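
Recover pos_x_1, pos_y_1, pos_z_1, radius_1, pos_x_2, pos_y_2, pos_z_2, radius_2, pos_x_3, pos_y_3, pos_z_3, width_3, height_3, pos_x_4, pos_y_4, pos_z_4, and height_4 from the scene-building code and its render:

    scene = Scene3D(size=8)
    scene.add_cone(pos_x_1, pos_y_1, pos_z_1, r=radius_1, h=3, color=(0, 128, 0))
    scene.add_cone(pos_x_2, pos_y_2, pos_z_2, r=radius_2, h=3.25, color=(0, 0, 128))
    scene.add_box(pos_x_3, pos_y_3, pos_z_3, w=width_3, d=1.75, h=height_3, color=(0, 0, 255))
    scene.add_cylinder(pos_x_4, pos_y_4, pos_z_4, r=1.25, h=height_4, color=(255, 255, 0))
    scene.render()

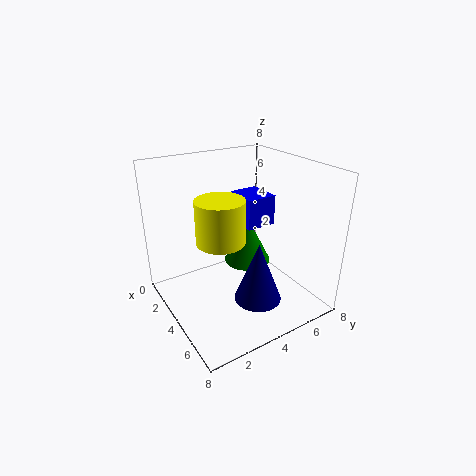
pos_x_1 = 2; pos_y_1 = 6; pos_z_1 = 1; radius_1 = 1.5; pos_x_2 = 6; pos_y_2 = 4; pos_z_2 = 1.25; radius_2 = 1.25; pos_x_3 = 2; pos_y_3 = 4.75; pos_z_3 = 4.25; width_3 = 2; height_3 = 1.75; pos_x_4 = 4.75; pos_y_4 = 2.5; pos_z_4 = 4.5; height_4 = 2.25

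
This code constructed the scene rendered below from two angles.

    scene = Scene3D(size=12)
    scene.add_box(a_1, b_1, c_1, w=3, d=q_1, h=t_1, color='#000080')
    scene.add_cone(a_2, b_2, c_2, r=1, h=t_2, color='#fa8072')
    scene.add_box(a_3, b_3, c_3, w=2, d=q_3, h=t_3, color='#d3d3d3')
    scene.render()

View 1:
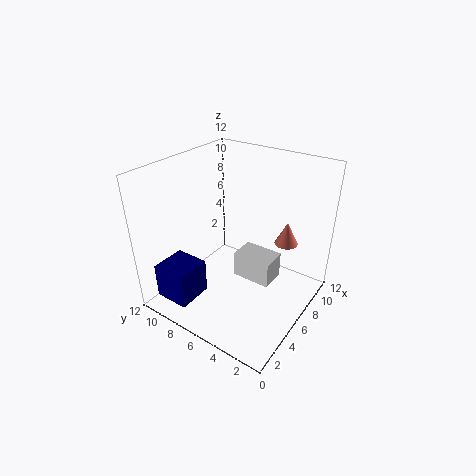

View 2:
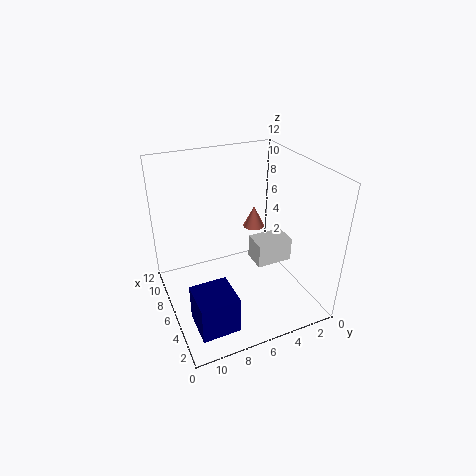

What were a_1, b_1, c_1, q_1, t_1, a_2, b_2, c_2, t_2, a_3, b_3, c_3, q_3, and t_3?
a_1 = 1; b_1 = 8; c_1 = 1; q_1 = 3; t_1 = 3; a_2 = 9; b_2 = 3; c_2 = 5; t_2 = 2; a_3 = 4; b_3 = 2; c_3 = 4; q_3 = 3; t_3 = 2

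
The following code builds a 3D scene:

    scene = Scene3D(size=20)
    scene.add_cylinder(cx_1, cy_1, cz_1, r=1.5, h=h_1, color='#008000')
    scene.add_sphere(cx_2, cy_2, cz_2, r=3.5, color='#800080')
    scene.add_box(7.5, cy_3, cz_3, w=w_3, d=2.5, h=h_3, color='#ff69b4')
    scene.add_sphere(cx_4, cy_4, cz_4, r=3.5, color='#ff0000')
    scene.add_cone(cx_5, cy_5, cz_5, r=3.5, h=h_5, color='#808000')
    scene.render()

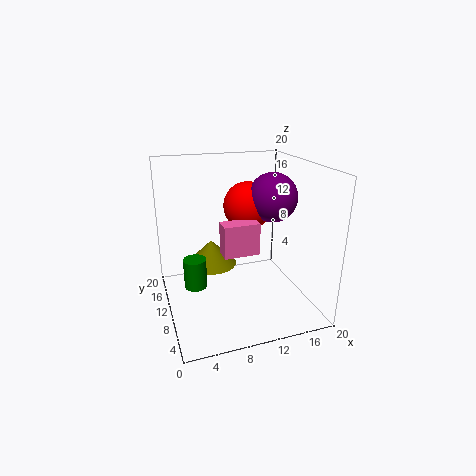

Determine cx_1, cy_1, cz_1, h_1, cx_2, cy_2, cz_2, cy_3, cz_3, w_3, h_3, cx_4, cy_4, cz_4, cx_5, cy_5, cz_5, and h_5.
cx_1 = 3.5; cy_1 = 8.5; cz_1 = 4.5; h_1 = 4; cx_2 = 15.5; cy_2 = 11; cz_2 = 15; cy_3 = 8; cz_3 = 8; w_3 = 5; h_3 = 4.5; cx_4 = 12.5; cy_4 = 13; cz_4 = 13.5; cx_5 = 6.5; cy_5 = 11.5; cz_5 = 6; h_5 = 3.5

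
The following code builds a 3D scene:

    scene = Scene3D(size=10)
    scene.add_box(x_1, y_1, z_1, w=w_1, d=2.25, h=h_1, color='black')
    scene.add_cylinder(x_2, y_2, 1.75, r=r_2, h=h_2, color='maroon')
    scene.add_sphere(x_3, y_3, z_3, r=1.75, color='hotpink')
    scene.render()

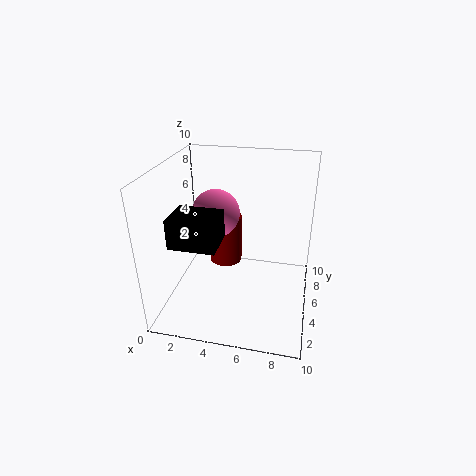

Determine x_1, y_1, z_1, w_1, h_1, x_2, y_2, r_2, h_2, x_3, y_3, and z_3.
x_1 = 2, y_1 = 0.25, z_1 = 6.5, w_1 = 2.75, h_1 = 1.75, x_2 = 3.5, y_2 = 7.25, r_2 = 1.25, h_2 = 3.75, x_3 = 3, y_3 = 6.5, z_3 = 6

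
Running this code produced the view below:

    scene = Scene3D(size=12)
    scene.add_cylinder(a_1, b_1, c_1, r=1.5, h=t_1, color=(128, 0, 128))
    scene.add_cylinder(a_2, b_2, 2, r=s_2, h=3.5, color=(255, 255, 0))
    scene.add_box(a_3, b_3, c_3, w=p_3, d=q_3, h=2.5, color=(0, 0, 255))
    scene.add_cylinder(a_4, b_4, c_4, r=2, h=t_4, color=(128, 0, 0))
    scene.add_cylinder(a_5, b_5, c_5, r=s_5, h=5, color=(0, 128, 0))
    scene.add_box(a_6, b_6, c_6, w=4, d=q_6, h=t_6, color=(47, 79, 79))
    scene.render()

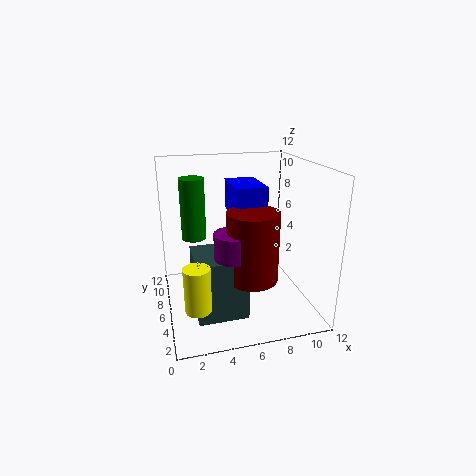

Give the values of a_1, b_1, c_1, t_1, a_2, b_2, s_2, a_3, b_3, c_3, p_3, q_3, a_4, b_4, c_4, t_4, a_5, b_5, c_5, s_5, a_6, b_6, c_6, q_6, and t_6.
a_1 = 5
b_1 = 3.5
c_1 = 5.5
t_1 = 2
a_2 = 2
b_2 = 2.5
s_2 = 1
a_3 = 5.5
b_3 = 4.5
c_3 = 8
p_3 = 2.5
q_3 = 4
a_4 = 6.5
b_4 = 3.5
c_4 = 3.5
t_4 = 5.5
a_5 = 2.5
b_5 = 7
c_5 = 6
s_5 = 1
a_6 = 2
b_6 = 2.5
c_6 = 0.5
q_6 = 4
t_6 = 5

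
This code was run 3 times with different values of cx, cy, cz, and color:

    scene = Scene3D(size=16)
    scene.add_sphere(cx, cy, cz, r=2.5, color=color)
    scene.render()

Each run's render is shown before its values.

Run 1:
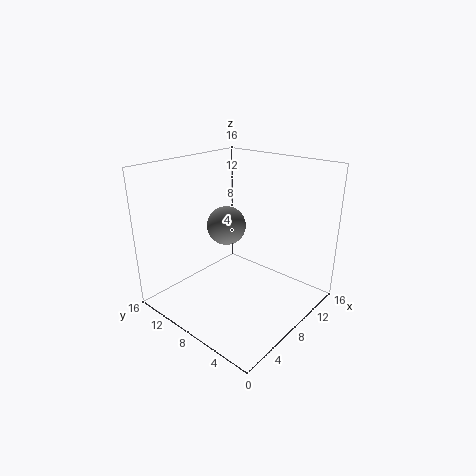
cx = 11.5; cy = 13; cz = 7; color = 'gray'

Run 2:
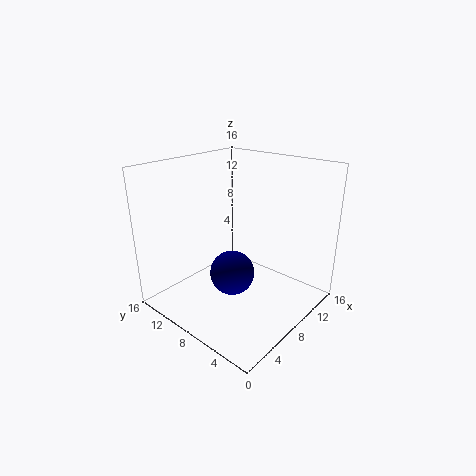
cx = 7; cy = 8; cz = 4; color = 'navy'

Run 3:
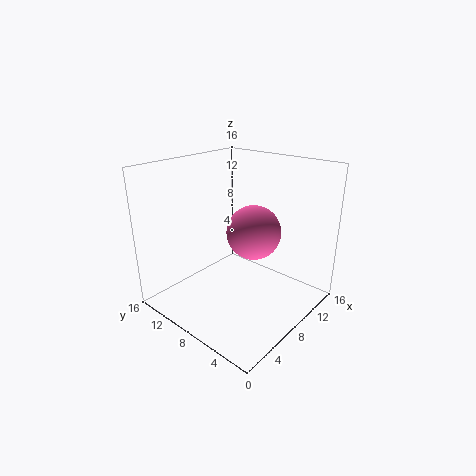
cx = 5; cy = 3.5; cz = 11; color = 'hotpink'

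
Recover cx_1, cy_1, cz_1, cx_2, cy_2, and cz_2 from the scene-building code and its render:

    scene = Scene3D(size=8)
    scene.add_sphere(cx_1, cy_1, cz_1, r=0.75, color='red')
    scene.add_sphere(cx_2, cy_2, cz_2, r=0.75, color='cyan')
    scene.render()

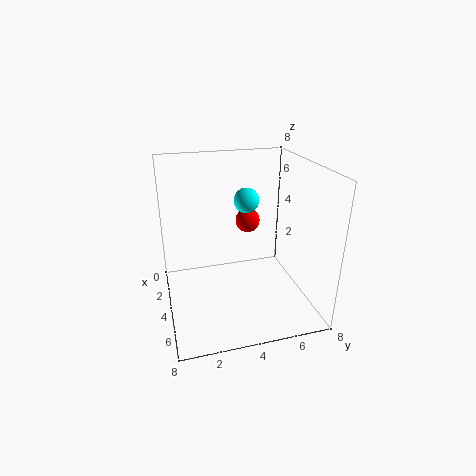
cx_1 = 1.75
cy_1 = 5.25
cz_1 = 4
cx_2 = 2.25
cy_2 = 5
cz_2 = 5.5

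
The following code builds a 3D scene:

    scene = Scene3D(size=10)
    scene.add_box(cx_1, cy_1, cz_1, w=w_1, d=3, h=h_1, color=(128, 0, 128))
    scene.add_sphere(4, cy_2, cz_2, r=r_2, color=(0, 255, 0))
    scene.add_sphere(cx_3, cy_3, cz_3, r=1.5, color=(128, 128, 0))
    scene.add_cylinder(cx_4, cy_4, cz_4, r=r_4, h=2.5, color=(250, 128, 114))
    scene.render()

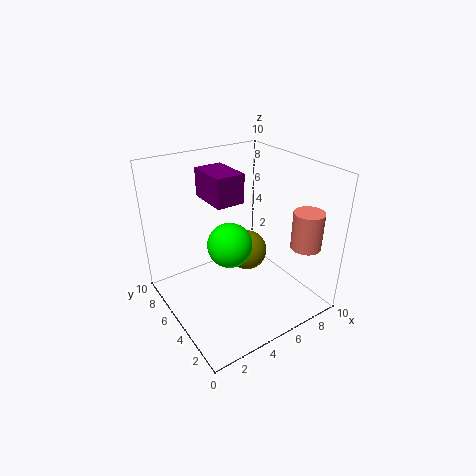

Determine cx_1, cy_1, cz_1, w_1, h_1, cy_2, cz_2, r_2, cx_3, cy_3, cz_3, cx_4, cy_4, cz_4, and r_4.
cx_1 = 3.5; cy_1 = 5; cz_1 = 7.5; w_1 = 2; h_1 = 2; cy_2 = 4.5; cz_2 = 5; r_2 = 1.5; cx_3 = 6.5; cy_3 = 6; cz_3 = 3; cx_4 = 8; cy_4 = 1.5; cz_4 = 5; r_4 = 1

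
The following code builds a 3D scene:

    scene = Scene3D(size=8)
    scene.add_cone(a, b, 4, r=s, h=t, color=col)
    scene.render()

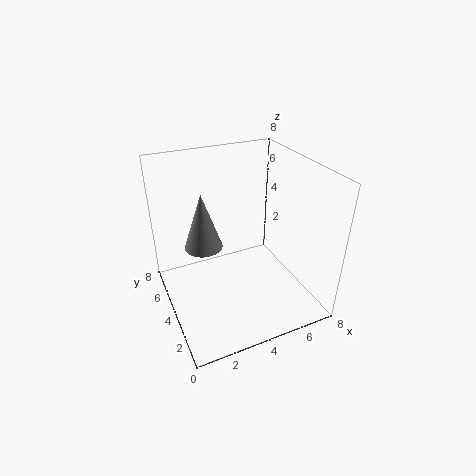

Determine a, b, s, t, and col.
a = 2, b = 4, s = 1, t = 3, col = 'gray'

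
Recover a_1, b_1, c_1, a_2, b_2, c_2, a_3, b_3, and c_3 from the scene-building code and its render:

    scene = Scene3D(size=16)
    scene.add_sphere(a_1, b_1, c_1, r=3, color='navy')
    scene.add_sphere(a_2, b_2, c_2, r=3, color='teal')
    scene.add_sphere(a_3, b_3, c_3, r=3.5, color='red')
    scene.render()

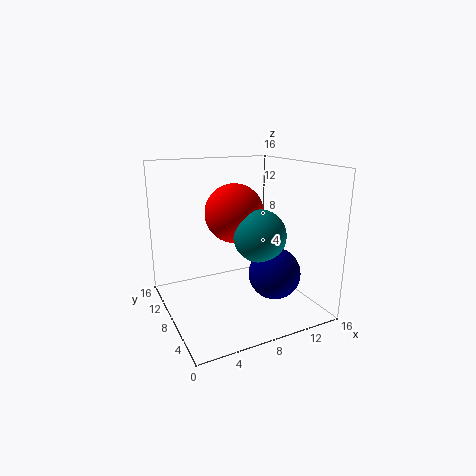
a_1 = 12
b_1 = 6.5
c_1 = 3.5
a_2 = 10.5
b_2 = 7.5
c_2 = 8
a_3 = 9
b_3 = 11
c_3 = 10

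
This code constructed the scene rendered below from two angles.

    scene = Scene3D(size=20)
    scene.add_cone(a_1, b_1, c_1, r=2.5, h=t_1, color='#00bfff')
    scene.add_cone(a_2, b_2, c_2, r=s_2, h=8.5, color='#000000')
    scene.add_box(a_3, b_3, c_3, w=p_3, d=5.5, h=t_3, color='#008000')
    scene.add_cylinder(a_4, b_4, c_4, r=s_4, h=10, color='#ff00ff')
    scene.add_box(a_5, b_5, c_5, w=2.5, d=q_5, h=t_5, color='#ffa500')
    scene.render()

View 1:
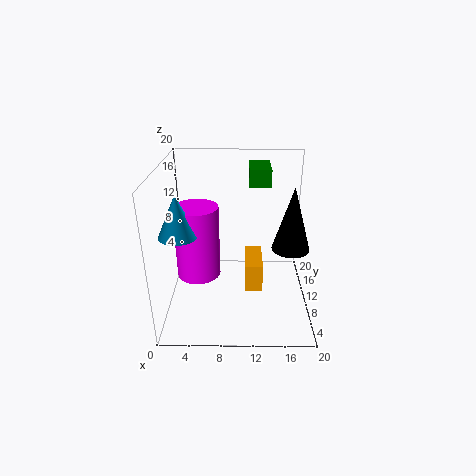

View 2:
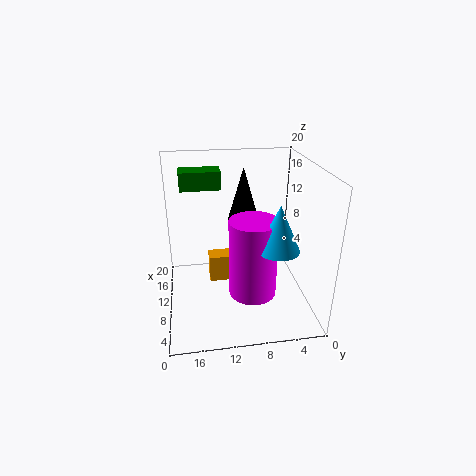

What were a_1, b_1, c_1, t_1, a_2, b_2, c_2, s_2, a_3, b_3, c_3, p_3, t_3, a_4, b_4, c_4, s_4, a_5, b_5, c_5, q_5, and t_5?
a_1 = 2.5
b_1 = 6.5
c_1 = 12
t_1 = 5.5
a_2 = 17
b_2 = 8
c_2 = 9.5
s_2 = 2.5
a_3 = 11.5
b_3 = 12
c_3 = 16.5
p_3 = 3
t_3 = 2.5
a_4 = 4.5
b_4 = 9
c_4 = 5
s_4 = 3
a_5 = 11
b_5 = 8
c_5 = 2.5
q_5 = 6
t_5 = 4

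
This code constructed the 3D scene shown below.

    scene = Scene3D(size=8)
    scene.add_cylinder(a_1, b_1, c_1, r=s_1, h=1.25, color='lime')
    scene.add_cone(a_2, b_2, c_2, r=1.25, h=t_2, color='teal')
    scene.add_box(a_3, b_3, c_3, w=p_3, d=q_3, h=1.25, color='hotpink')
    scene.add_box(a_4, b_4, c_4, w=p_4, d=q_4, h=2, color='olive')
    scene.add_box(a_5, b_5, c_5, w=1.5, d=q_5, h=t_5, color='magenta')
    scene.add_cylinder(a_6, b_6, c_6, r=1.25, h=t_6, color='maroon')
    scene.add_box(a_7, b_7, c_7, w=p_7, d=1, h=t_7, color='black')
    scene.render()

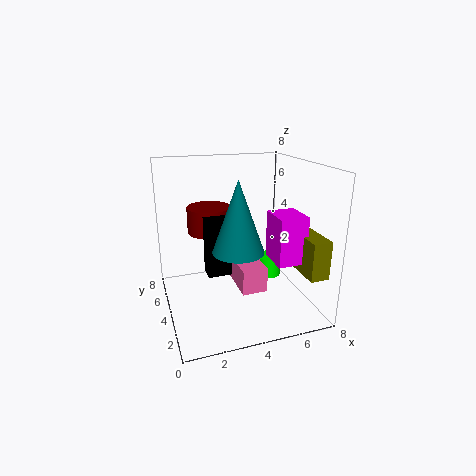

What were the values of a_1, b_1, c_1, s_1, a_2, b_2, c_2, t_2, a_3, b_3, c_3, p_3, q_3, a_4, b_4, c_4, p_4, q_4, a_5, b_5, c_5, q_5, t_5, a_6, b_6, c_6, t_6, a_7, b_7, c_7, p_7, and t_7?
a_1 = 6.5, b_1 = 5.25, c_1 = 0.75, s_1 = 0.75, a_2 = 3.25, b_2 = 1.75, c_2 = 4.25, t_2 = 3.5, a_3 = 3.25, b_3 = 1, c_3 = 2.25, p_3 = 1.25, q_3 = 2.5, a_4 = 6.5, b_4 = 0.25, c_4 = 2.75, p_4 = 1, q_4 = 2.5, a_5 = 5.25, b_5 = 1.25, c_5 = 3.25, q_5 = 1.75, t_5 = 2.5, a_6 = 2.75, b_6 = 5.5, c_6 = 4, t_6 = 1.5, a_7 = 2, b_7 = 2.75, c_7 = 2.5, p_7 = 1.75, t_7 = 3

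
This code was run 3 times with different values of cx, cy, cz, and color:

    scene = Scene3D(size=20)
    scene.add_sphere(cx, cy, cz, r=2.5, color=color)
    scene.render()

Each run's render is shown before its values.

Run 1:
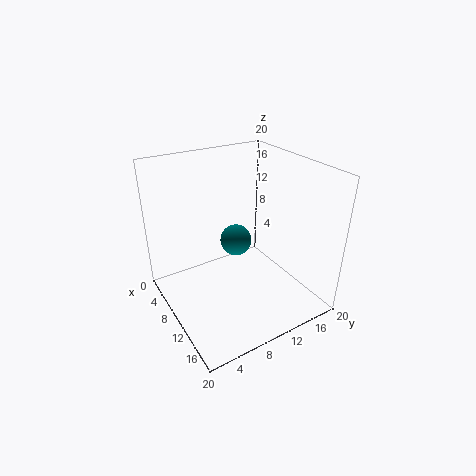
cx = 4.5; cy = 13; cz = 6; color = 'teal'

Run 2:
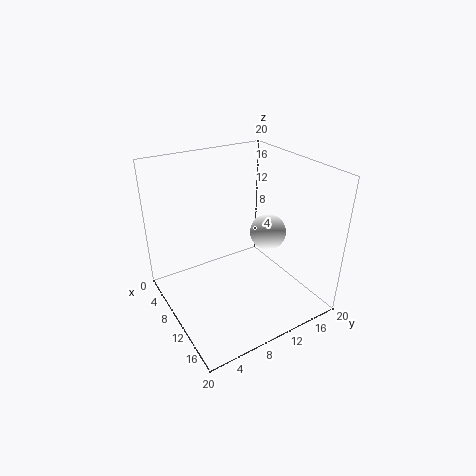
cx = 11.5; cy = 14; cz = 10.5; color = 'white'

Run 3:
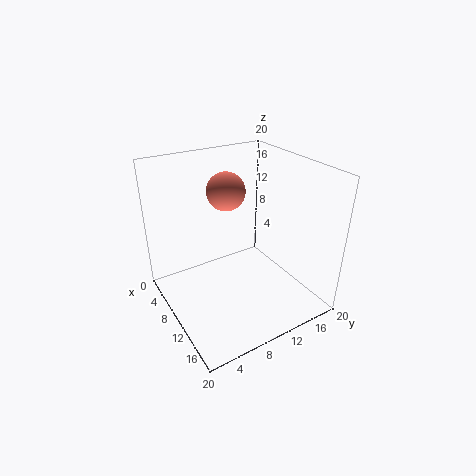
cx = 9.5; cy = 8.5; cz = 17; color = 'salmon'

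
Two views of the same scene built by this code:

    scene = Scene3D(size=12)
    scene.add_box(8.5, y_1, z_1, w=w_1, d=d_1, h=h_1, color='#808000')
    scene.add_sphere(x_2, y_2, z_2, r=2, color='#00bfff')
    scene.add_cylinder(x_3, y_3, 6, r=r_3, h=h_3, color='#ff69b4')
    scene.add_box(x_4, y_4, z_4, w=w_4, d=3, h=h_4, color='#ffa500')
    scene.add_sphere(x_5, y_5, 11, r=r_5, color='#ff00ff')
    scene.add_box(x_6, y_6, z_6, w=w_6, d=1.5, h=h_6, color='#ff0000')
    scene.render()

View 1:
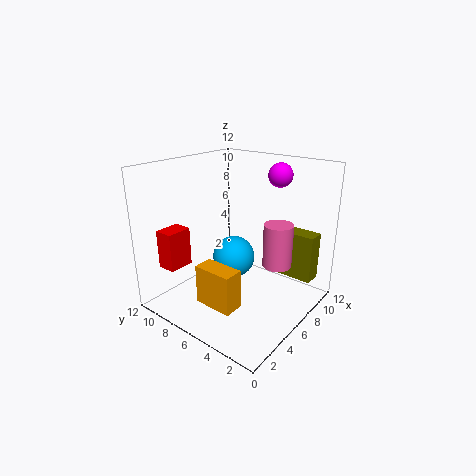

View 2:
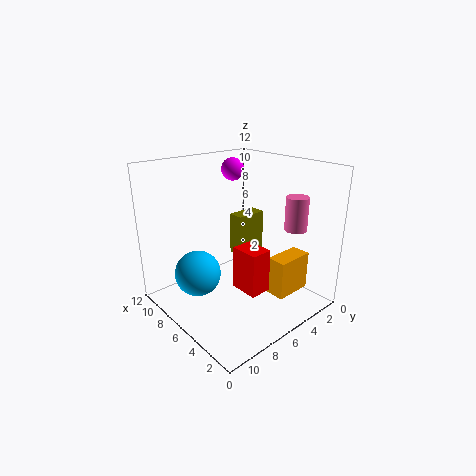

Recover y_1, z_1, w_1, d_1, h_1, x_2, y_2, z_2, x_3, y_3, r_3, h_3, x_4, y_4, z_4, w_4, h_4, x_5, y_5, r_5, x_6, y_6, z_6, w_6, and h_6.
y_1 = 0.5, z_1 = 2.5, w_1 = 1.5, d_1 = 3, h_1 = 4, x_2 = 8.5, y_2 = 8.5, z_2 = 2.5, x_3 = 4, y_3 = 1, r_3 = 1, h_3 = 3, x_4 = 1, y_4 = 3, z_4 = 2.5, w_4 = 1.5, h_4 = 3, x_5 = 9, y_5 = 4, r_5 = 1, x_6 = 0.5, y_6 = 8, z_6 = 4.5, w_6 = 2, h_6 = 3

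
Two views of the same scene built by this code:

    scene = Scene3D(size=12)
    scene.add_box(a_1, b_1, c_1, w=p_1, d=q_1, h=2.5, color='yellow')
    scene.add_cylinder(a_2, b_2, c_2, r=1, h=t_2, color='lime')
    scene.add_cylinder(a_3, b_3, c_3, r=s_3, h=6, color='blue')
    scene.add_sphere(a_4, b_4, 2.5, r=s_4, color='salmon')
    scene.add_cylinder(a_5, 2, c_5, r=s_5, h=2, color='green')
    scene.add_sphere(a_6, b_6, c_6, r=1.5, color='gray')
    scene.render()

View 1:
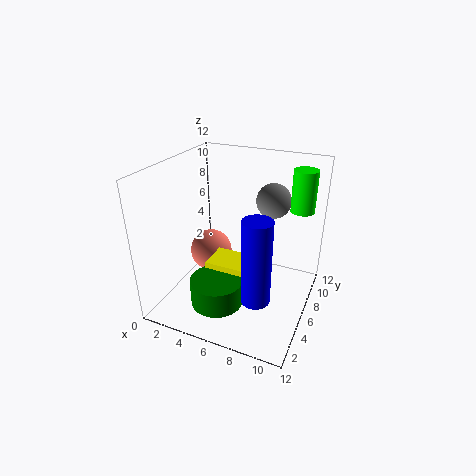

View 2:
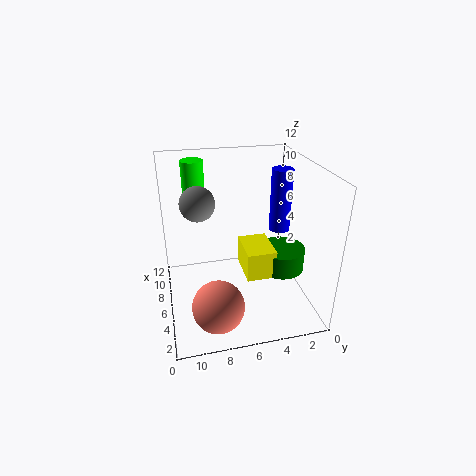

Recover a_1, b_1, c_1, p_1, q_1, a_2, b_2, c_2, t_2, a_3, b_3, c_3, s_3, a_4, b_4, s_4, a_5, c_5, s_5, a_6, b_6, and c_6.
a_1 = 4.5
b_1 = 3
c_1 = 2.5
p_1 = 3.5
q_1 = 2.5
a_2 = 10.5
b_2 = 9
c_2 = 8
t_2 = 3.5
a_3 = 9.5
b_3 = 1
c_3 = 4.5
s_3 = 1
a_4 = 2
b_4 = 8.5
s_4 = 2
a_5 = 6
c_5 = 2.5
s_5 = 2
a_6 = 8
b_6 = 9
c_6 = 8.5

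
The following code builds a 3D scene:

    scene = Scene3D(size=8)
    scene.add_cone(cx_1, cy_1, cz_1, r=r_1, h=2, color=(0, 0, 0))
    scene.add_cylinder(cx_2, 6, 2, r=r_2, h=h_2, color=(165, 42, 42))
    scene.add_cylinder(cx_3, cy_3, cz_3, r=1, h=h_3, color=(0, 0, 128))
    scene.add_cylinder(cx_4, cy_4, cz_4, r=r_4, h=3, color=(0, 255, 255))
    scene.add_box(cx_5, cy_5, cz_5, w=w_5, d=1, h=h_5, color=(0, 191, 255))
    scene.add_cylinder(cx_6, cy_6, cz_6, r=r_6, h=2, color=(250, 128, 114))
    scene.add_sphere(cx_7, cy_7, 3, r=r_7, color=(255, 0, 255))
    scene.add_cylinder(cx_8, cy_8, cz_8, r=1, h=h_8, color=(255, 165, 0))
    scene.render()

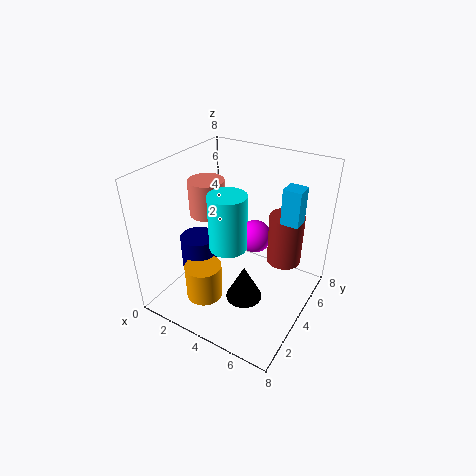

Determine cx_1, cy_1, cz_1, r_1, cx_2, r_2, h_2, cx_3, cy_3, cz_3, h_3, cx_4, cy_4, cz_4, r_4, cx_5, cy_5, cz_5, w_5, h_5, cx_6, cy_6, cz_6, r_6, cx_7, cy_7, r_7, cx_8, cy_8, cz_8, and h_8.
cx_1 = 5
cy_1 = 3
cz_1 = 1
r_1 = 1
cx_2 = 6
r_2 = 1
h_2 = 3
cx_3 = 2
cy_3 = 3
cz_3 = 2
h_3 = 2
cx_4 = 4
cy_4 = 3
cz_4 = 4
r_4 = 1
cx_5 = 6
cy_5 = 5
cz_5 = 5
w_5 = 1
h_5 = 2
cx_6 = 2
cy_6 = 4
cz_6 = 5
r_6 = 1
cx_7 = 4
cy_7 = 6
r_7 = 1
cx_8 = 3
cy_8 = 2
cz_8 = 1
h_8 = 2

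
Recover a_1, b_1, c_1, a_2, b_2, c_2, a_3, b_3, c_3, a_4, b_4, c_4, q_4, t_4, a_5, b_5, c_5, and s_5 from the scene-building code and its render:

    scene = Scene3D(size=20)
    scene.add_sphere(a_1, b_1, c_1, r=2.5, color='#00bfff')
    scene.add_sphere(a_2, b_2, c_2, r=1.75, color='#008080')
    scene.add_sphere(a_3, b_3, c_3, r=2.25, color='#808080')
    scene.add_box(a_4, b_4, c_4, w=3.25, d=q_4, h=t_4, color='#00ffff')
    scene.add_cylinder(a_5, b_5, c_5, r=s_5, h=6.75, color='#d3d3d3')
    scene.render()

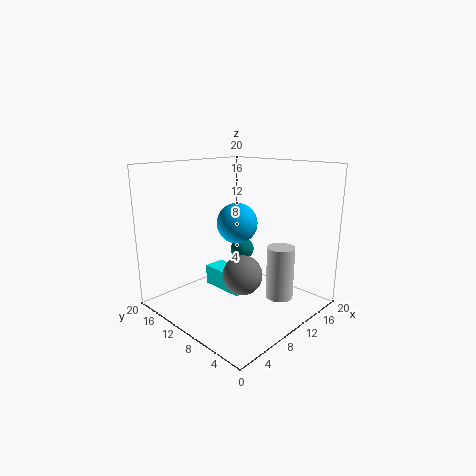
a_1 = 7
b_1 = 7.25
c_1 = 13.25
a_2 = 13.25
b_2 = 12.25
c_2 = 7
a_3 = 4
b_3 = 3.5
c_3 = 8.5
a_4 = 9.75
b_4 = 10
c_4 = 1
q_4 = 6.75
t_4 = 3
a_5 = 10.5
b_5 = 3
c_5 = 3.5
s_5 = 1.75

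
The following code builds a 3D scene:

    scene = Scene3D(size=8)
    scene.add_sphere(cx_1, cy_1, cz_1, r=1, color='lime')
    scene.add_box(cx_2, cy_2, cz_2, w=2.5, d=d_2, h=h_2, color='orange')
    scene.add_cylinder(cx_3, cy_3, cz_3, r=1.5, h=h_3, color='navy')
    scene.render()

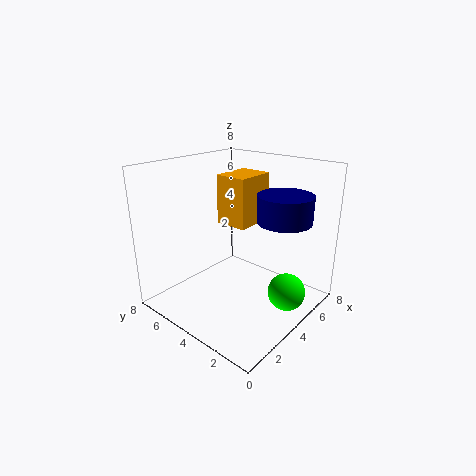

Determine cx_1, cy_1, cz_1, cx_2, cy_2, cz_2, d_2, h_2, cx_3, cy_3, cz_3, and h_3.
cx_1 = 4.5
cy_1 = 1
cz_1 = 1.5
cx_2 = 5
cy_2 = 4.5
cz_2 = 4
d_2 = 2
h_2 = 3
cx_3 = 5.5
cy_3 = 2
cz_3 = 5
h_3 = 1.5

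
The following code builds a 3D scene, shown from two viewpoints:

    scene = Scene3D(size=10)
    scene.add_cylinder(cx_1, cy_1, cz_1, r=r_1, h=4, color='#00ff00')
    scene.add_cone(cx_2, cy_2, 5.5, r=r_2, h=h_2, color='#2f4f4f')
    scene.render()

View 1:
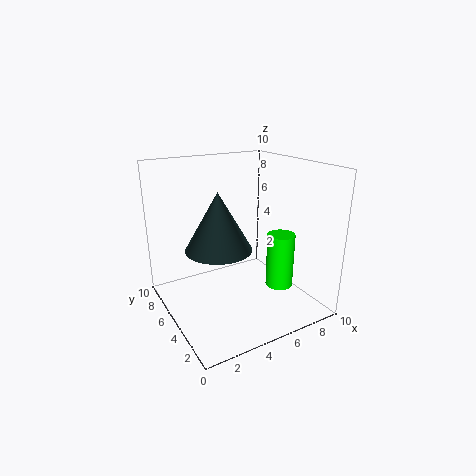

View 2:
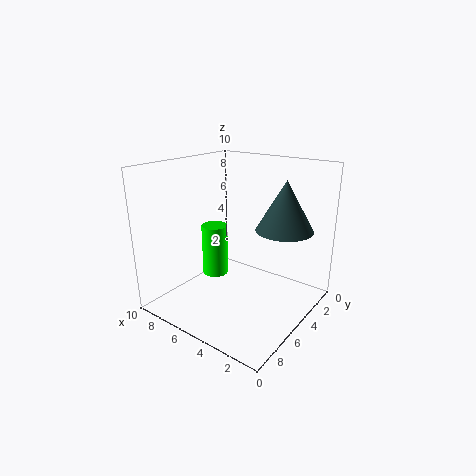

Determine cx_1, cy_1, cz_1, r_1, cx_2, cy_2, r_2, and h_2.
cx_1 = 8
cy_1 = 4
cz_1 = 1
r_1 = 1
cx_2 = 2.5
cy_2 = 3
r_2 = 2
h_2 = 3.5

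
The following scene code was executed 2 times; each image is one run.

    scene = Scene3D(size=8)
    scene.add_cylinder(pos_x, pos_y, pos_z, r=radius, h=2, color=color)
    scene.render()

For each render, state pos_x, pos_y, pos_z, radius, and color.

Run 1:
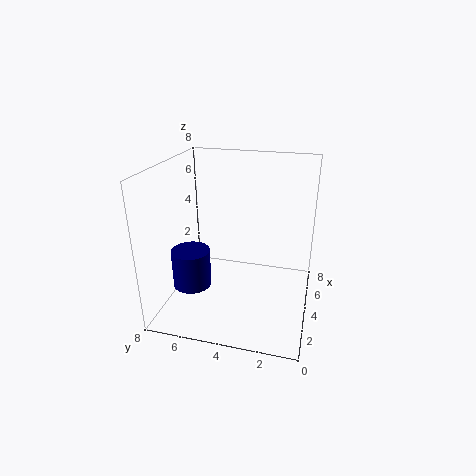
pos_x = 2; pos_y = 6; pos_z = 2; radius = 1; color = 'navy'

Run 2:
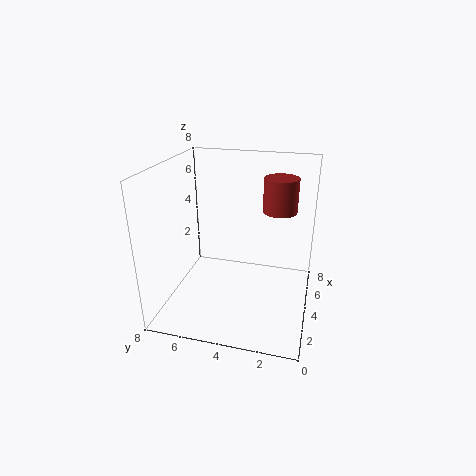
pos_x = 6; pos_y = 2; pos_z = 5; radius = 1; color = 'brown'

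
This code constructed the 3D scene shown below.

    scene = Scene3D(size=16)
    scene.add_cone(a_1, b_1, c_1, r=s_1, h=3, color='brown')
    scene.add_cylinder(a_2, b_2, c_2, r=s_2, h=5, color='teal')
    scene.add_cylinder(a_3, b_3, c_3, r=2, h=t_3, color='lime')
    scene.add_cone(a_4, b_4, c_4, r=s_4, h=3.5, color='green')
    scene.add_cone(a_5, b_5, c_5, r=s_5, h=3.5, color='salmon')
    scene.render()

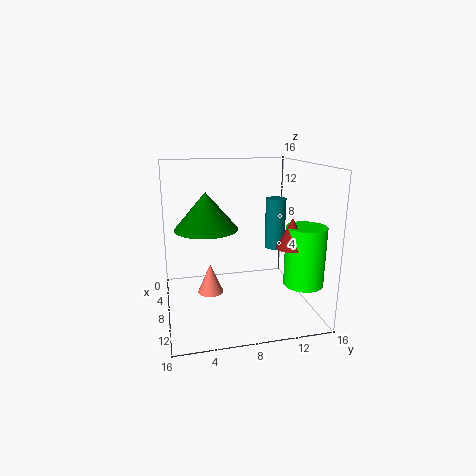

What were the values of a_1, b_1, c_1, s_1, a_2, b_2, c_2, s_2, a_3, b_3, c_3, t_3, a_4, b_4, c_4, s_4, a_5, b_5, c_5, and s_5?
a_1 = 13.5, b_1 = 12, c_1 = 8.5, s_1 = 1.5, a_2 = 11.5, b_2 = 11, c_2 = 8, s_2 = 1, a_3 = 13.5, b_3 = 13.5, c_3 = 4.5, t_3 = 6, a_4 = 12, b_4 = 4, c_4 = 10.5, s_4 = 3, a_5 = 6.5, b_5 = 5, c_5 = 1, s_5 = 1.5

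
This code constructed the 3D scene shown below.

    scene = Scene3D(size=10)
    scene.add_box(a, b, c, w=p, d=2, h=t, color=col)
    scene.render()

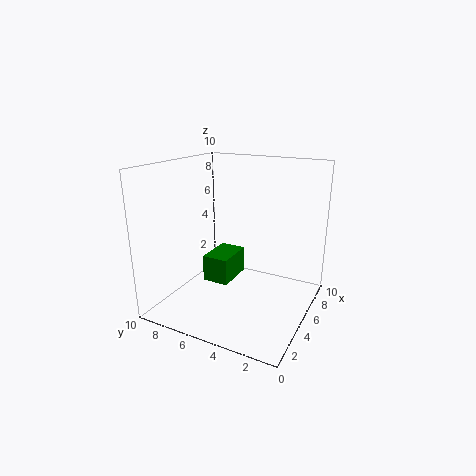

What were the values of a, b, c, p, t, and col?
a = 5, b = 6, c = 1, p = 3, t = 2, col = 'green'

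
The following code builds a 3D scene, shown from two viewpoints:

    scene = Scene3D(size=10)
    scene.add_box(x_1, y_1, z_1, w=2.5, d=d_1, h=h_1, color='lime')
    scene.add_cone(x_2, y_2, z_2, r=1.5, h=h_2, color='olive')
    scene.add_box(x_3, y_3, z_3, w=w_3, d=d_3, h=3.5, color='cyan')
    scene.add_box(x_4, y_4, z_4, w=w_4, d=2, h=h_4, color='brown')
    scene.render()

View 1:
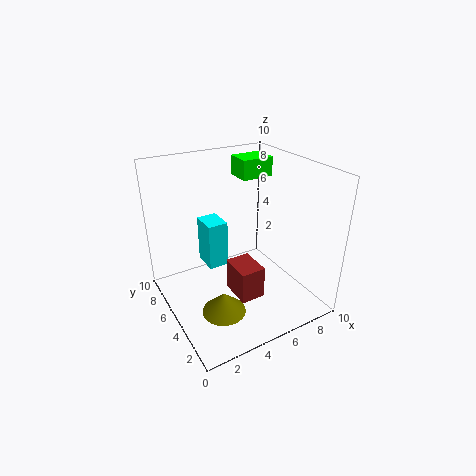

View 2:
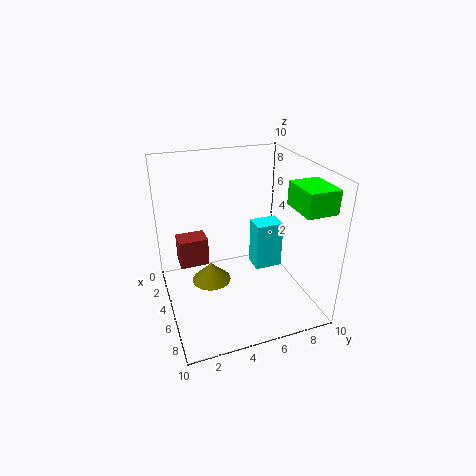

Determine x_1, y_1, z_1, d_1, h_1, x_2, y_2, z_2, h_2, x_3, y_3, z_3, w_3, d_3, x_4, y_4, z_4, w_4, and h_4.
x_1 = 7; y_1 = 7.5; z_1 = 8; d_1 = 2; h_1 = 1.5; x_2 = 3; y_2 = 3.5; z_2 = 0.5; h_2 = 1.5; x_3 = 3.5; y_3 = 6.5; z_3 = 2; w_3 = 1.5; d_3 = 2; x_4 = 3; y_4 = 1; z_4 = 3; w_4 = 1.5; h_4 = 2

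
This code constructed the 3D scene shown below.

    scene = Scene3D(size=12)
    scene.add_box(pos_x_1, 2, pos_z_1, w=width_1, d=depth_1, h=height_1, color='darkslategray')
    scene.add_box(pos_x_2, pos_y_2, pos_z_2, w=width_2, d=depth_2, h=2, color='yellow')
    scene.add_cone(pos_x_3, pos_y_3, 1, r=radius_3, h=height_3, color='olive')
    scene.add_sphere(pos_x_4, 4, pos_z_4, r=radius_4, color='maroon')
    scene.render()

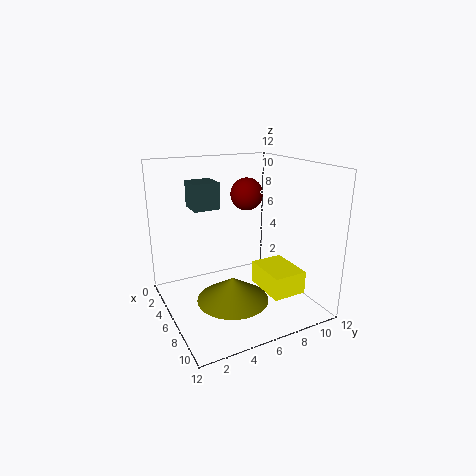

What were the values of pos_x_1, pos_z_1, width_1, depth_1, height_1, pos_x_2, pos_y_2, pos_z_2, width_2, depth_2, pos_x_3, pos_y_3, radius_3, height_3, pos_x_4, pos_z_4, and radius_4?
pos_x_1 = 5; pos_z_1 = 9; width_1 = 2; depth_1 = 2; height_1 = 2; pos_x_2 = 5; pos_y_2 = 8; pos_z_2 = 1; width_2 = 4; depth_2 = 3; pos_x_3 = 7; pos_y_3 = 5; radius_3 = 3; height_3 = 2; pos_x_4 = 11; pos_z_4 = 11; radius_4 = 1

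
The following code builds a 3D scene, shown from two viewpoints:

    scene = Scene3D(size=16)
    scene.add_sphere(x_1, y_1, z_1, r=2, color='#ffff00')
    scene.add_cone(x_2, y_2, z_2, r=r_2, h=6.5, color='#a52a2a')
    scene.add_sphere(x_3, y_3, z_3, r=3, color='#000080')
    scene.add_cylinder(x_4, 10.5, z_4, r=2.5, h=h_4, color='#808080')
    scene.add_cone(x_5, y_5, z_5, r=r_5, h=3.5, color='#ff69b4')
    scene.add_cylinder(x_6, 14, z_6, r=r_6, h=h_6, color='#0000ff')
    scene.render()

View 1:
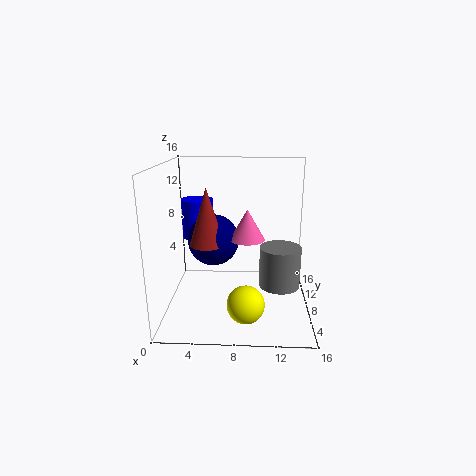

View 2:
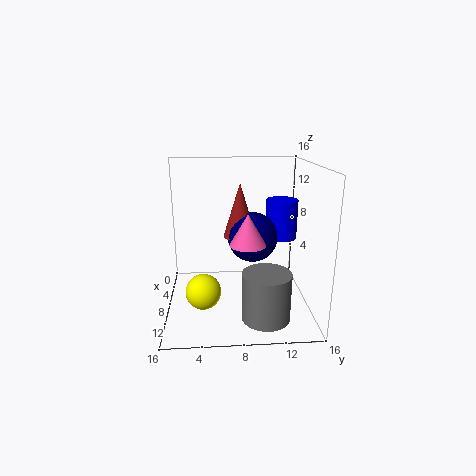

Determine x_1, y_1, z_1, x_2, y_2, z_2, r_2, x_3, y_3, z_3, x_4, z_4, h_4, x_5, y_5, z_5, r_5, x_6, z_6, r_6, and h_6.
x_1 = 9; y_1 = 4; z_1 = 2; x_2 = 4.5; y_2 = 8.5; z_2 = 7; r_2 = 2; x_3 = 5; y_3 = 10; z_3 = 7; x_4 = 13; z_4 = 1; h_4 = 5; x_5 = 9; y_5 = 9; z_5 = 7.5; r_5 = 2; x_6 = 2.5; z_6 = 6; r_6 = 2; h_6 = 5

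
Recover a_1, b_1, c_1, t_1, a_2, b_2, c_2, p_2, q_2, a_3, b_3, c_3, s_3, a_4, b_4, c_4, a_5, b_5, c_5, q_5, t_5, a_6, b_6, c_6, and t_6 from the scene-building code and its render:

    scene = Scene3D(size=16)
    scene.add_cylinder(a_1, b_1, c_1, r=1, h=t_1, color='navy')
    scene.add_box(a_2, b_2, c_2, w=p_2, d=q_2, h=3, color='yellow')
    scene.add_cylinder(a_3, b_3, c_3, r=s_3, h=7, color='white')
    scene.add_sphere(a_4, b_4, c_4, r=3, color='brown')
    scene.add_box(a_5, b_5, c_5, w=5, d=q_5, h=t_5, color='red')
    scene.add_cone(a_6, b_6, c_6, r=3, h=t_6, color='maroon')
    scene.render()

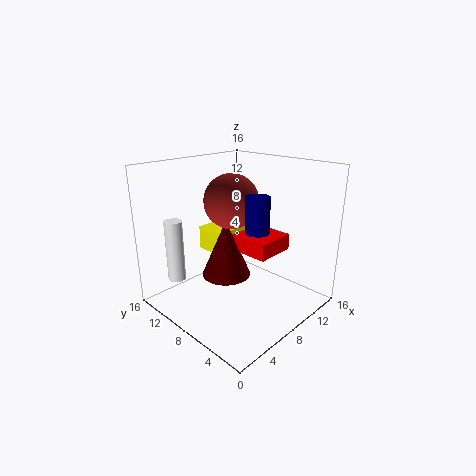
a_1 = 3
b_1 = 1
c_1 = 12
t_1 = 3
a_2 = 9
b_2 = 12
c_2 = 4
p_2 = 5
q_2 = 4
a_3 = 3
b_3 = 13
c_3 = 3
s_3 = 1
a_4 = 8
b_4 = 9
c_4 = 12
a_5 = 10
b_5 = 6
c_5 = 5
q_5 = 5
t_5 = 2
a_6 = 9
b_6 = 11
c_6 = 2
t_6 = 7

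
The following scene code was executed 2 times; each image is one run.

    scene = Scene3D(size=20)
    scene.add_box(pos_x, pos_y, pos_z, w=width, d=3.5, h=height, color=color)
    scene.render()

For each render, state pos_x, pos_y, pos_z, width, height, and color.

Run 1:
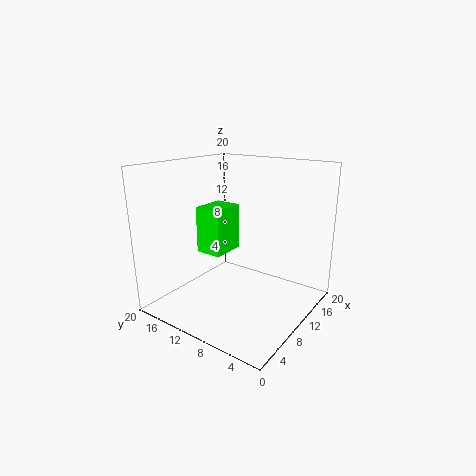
pos_x = 5, pos_y = 9.5, pos_z = 9, width = 4.5, height = 6, color = 'lime'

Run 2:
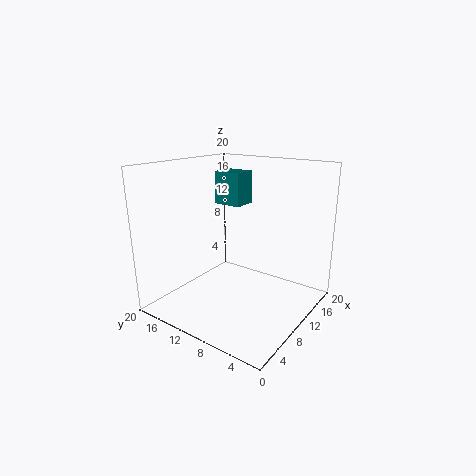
pos_x = 6.5, pos_y = 7.5, pos_z = 15.5, width = 3, height = 4, color = 'teal'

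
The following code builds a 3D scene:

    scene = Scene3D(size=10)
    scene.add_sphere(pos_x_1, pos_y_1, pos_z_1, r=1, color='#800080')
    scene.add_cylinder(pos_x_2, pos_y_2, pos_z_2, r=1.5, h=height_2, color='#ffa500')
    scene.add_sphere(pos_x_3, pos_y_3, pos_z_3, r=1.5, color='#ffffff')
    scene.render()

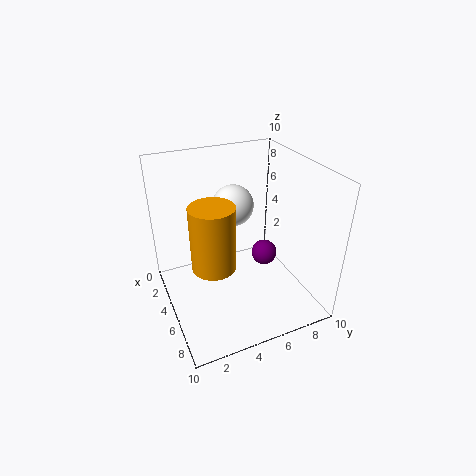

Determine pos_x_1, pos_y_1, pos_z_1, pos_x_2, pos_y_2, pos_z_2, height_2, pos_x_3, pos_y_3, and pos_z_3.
pos_x_1 = 3.5; pos_y_1 = 8; pos_z_1 = 2; pos_x_2 = 5.5; pos_y_2 = 3; pos_z_2 = 3.5; height_2 = 4.5; pos_x_3 = 3; pos_y_3 = 5.5; pos_z_3 = 6.5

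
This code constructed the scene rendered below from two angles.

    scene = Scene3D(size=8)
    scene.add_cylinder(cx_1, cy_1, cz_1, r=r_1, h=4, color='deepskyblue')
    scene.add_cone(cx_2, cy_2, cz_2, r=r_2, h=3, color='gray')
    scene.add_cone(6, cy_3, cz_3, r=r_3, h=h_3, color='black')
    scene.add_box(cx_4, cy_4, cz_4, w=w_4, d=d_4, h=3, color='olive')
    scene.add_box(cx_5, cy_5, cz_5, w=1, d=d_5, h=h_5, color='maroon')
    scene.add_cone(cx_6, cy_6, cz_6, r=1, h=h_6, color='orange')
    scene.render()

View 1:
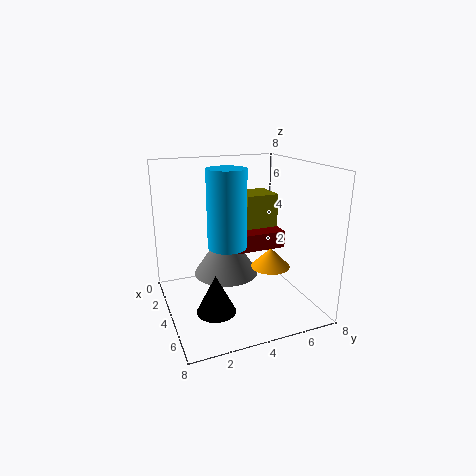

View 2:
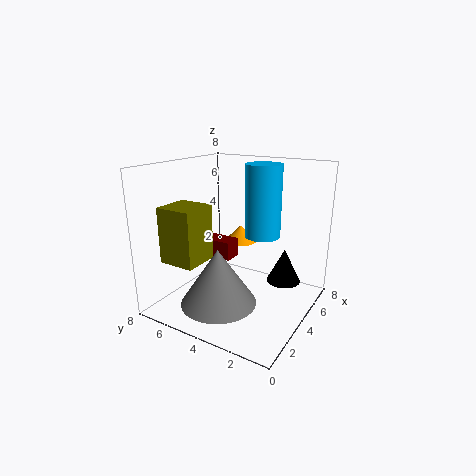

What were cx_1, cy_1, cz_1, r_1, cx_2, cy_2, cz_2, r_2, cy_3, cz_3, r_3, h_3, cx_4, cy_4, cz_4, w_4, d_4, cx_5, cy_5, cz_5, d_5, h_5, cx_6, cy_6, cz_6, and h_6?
cx_1 = 5, cy_1 = 3, cz_1 = 4, r_1 = 1, cx_2 = 2, cy_2 = 4, cz_2 = 1, r_2 = 2, cy_3 = 2, cz_3 = 1, r_3 = 1, h_3 = 2, cx_4 = 1, cy_4 = 5, cz_4 = 3, w_4 = 2, d_4 = 2, cx_5 = 3, cy_5 = 4, cz_5 = 3, d_5 = 3, h_5 = 1, cx_6 = 6, cy_6 = 5, cz_6 = 3, h_6 = 1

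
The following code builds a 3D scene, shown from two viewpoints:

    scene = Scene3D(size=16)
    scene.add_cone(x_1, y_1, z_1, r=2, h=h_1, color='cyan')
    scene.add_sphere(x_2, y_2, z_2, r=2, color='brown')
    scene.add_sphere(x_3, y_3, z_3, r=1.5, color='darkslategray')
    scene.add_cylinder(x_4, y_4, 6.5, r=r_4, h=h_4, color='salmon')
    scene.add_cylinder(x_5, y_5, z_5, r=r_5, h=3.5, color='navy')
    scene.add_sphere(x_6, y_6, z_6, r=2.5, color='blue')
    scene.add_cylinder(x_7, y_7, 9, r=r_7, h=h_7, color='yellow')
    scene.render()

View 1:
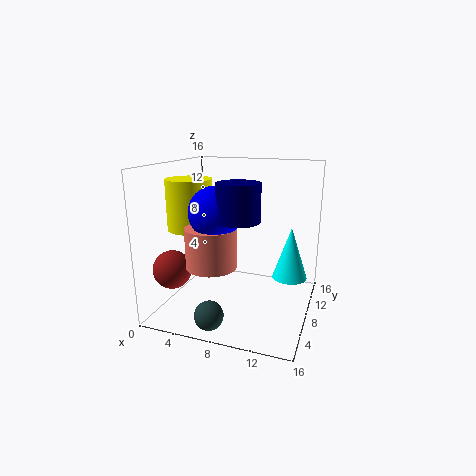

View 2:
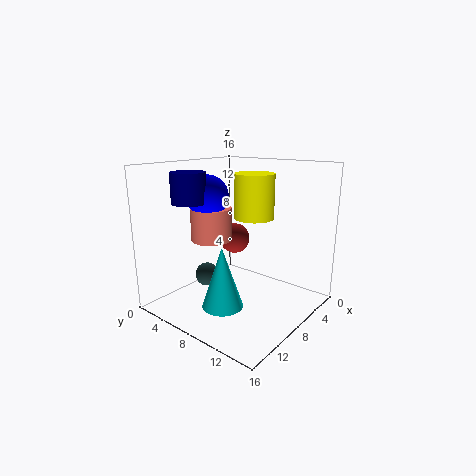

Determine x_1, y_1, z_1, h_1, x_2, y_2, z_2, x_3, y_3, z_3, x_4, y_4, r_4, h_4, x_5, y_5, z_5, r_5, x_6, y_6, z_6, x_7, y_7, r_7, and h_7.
x_1 = 13.5
y_1 = 10.5
z_1 = 3
h_1 = 6
x_2 = 2.5
y_2 = 3
z_2 = 5.5
x_3 = 7
y_3 = 2
z_3 = 1.5
x_4 = 7
y_4 = 3
r_4 = 2.5
h_4 = 4
x_5 = 10
y_5 = 2.5
z_5 = 11.5
r_5 = 2
x_6 = 7.5
y_6 = 3
z_6 = 12
x_7 = 3
y_7 = 6.5
r_7 = 2.5
h_7 = 5.5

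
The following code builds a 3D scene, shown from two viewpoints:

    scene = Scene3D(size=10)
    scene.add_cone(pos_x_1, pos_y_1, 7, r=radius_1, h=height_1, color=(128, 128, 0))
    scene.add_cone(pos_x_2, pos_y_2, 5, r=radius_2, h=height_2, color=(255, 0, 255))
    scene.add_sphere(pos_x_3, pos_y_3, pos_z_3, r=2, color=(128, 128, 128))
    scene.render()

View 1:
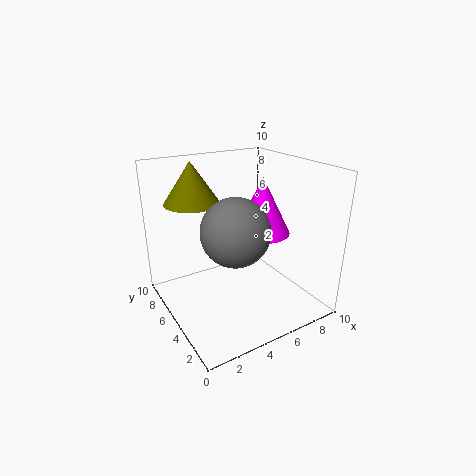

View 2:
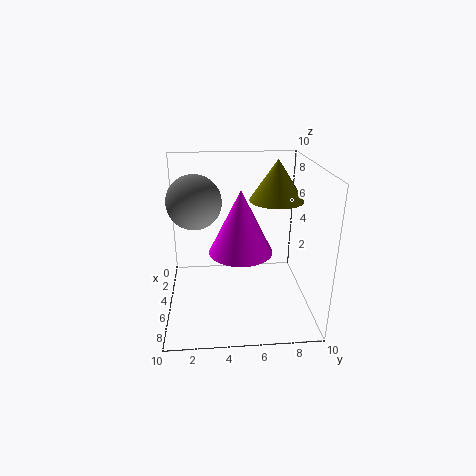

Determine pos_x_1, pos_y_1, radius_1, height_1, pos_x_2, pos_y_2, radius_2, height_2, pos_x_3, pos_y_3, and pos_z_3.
pos_x_1 = 3
pos_y_1 = 8
radius_1 = 2
height_1 = 3
pos_x_2 = 7
pos_y_2 = 5
radius_2 = 2
height_2 = 4
pos_x_3 = 3
pos_y_3 = 2
pos_z_3 = 7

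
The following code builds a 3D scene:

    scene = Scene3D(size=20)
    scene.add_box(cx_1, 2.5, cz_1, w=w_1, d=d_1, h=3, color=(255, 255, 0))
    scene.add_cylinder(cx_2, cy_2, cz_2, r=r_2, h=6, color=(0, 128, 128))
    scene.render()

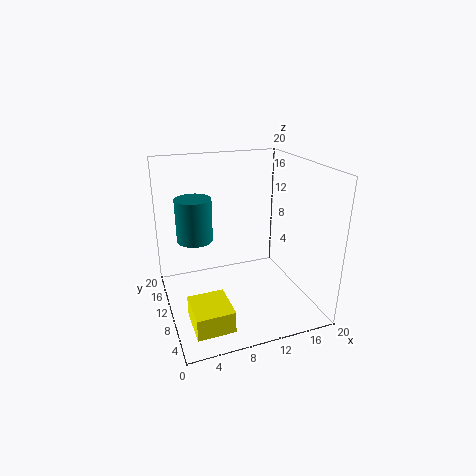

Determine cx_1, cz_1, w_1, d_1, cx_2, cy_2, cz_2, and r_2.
cx_1 = 2
cz_1 = 0.5
w_1 = 5
d_1 = 5.5
cx_2 = 4.5
cy_2 = 12.5
cz_2 = 9.5
r_2 = 2.5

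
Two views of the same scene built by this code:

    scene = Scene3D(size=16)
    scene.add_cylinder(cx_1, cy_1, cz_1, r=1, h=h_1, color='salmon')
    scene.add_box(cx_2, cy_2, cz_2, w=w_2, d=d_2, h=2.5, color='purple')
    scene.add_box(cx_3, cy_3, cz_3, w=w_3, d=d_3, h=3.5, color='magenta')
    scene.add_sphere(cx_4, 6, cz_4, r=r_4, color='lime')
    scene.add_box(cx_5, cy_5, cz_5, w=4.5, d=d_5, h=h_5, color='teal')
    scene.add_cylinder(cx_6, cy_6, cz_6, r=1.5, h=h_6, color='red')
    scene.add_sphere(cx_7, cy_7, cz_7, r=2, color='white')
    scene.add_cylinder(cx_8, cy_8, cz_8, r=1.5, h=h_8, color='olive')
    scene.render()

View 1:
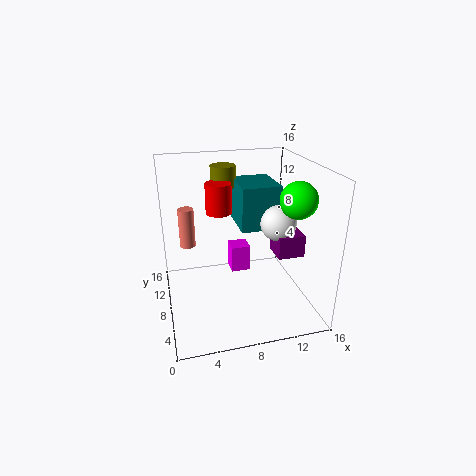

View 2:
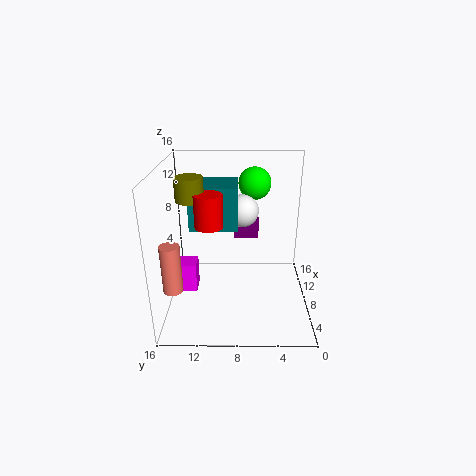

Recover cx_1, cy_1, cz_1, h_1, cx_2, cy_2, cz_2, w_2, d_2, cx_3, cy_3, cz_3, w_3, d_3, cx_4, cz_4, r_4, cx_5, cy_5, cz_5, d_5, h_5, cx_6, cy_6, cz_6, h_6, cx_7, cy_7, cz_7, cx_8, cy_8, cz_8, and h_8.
cx_1 = 3, cy_1 = 14.5, cz_1 = 4.5, h_1 = 5, cx_2 = 12, cy_2 = 5.5, cz_2 = 6, w_2 = 3, d_2 = 3, cx_3 = 8.5, cy_3 = 13, cz_3 = 0.5, w_3 = 2.5, d_3 = 2.5, cx_4 = 14, cz_4 = 12.5, r_4 = 2, cx_5 = 8.5, cy_5 = 8, cz_5 = 8.5, d_5 = 5.5, h_5 = 5, cx_6 = 6.5, cy_6 = 11, cz_6 = 10, h_6 = 3.5, cx_7 = 12.5, cy_7 = 7.5, cz_7 = 9.5, cx_8 = 7.5, cy_8 = 13, cz_8 = 12.5, h_8 = 2.5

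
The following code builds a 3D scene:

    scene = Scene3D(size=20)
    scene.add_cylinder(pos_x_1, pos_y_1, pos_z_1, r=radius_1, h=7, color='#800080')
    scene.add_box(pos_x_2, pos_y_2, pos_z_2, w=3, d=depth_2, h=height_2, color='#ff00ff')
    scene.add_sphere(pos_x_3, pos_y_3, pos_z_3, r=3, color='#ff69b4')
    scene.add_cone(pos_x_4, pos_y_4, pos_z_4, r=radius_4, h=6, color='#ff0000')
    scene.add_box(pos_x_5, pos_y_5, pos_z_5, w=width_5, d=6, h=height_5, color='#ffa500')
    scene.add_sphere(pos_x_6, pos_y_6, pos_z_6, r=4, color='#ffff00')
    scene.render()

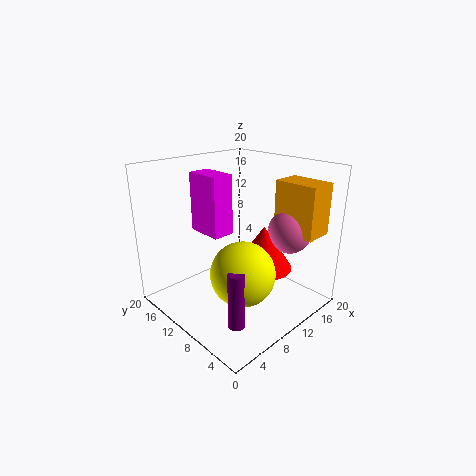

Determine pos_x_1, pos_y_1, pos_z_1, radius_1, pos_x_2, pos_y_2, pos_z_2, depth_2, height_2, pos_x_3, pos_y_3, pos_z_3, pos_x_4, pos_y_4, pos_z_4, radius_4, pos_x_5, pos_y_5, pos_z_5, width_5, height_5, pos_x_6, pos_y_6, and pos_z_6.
pos_x_1 = 3, pos_y_1 = 3, pos_z_1 = 3, radius_1 = 1, pos_x_2 = 6, pos_y_2 = 10, pos_z_2 = 11, depth_2 = 5, height_2 = 8, pos_x_3 = 15, pos_y_3 = 5, pos_z_3 = 11, pos_x_4 = 12, pos_y_4 = 7, pos_z_4 = 6, radius_4 = 4, pos_x_5 = 14, pos_y_5 = 1, pos_z_5 = 11, width_5 = 4, height_5 = 7, pos_x_6 = 6, pos_y_6 = 5, pos_z_6 = 8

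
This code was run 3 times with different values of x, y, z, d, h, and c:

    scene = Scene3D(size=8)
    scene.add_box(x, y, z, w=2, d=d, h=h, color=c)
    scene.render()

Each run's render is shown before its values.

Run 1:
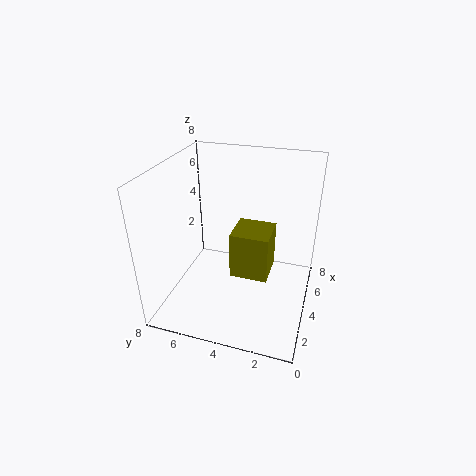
x = 2.5
y = 2
z = 2.5
d = 2
h = 2.5
c = 'olive'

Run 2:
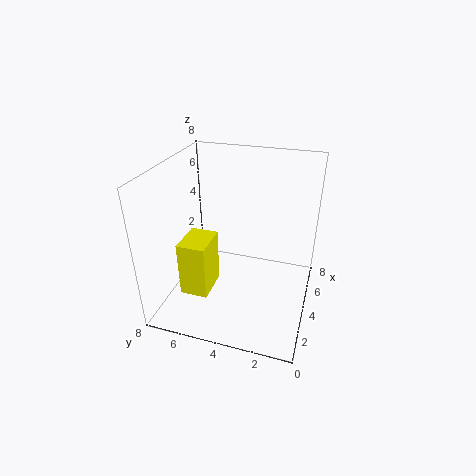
x = 1.5
y = 5
z = 1.5
d = 1.5
h = 3
c = 'yellow'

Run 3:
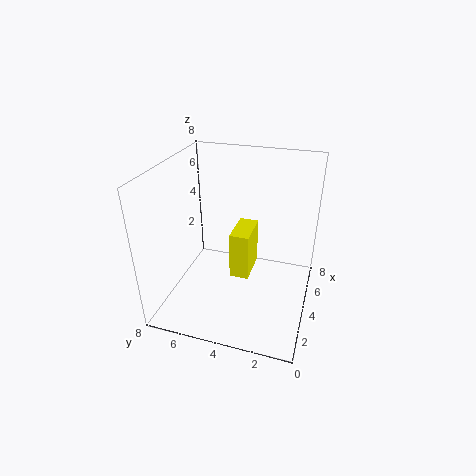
x = 2.5
y = 3
z = 2.5
d = 1
h = 2.5
c = 'yellow'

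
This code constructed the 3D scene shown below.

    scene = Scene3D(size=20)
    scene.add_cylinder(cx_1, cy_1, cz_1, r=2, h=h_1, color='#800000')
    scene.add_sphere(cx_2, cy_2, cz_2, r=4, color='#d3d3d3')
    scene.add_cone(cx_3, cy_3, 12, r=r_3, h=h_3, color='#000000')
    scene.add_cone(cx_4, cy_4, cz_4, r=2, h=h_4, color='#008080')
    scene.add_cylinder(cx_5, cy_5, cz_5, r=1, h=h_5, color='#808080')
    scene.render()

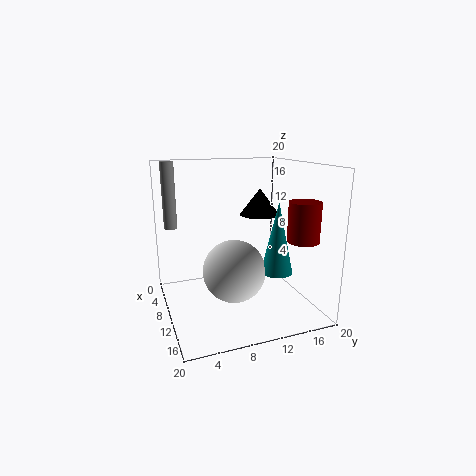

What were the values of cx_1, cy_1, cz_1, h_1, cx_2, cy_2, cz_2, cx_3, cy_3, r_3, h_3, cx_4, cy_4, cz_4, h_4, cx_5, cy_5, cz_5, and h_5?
cx_1 = 17; cy_1 = 16; cz_1 = 11; h_1 = 5; cx_2 = 14; cy_2 = 8; cz_2 = 7; cx_3 = 6; cy_3 = 15; r_3 = 3; h_3 = 4; cx_4 = 16; cy_4 = 13; cz_4 = 7; h_4 = 9; cx_5 = 2; cy_5 = 2; cz_5 = 10; h_5 = 10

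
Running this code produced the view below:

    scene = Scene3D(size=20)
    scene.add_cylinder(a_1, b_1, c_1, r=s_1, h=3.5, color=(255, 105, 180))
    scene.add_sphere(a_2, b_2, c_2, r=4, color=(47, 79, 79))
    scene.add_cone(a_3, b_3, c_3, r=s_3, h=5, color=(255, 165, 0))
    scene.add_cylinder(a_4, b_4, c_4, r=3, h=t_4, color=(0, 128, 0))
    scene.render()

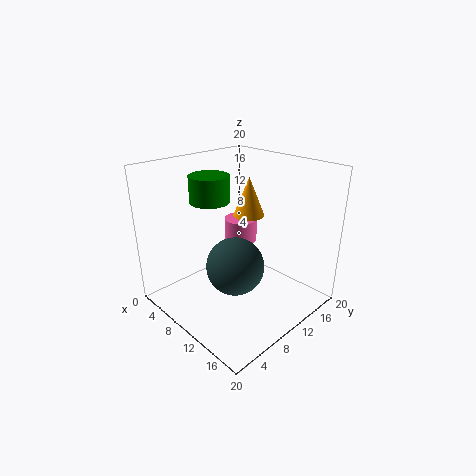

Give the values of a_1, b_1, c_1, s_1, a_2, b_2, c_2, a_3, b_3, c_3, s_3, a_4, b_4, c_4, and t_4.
a_1 = 6
b_1 = 14.5
c_1 = 7
s_1 = 2.5
a_2 = 11
b_2 = 8.5
c_2 = 6.5
a_3 = 12
b_3 = 10
c_3 = 14
s_3 = 2
a_4 = 3.5
b_4 = 10.5
c_4 = 13.5
t_4 = 4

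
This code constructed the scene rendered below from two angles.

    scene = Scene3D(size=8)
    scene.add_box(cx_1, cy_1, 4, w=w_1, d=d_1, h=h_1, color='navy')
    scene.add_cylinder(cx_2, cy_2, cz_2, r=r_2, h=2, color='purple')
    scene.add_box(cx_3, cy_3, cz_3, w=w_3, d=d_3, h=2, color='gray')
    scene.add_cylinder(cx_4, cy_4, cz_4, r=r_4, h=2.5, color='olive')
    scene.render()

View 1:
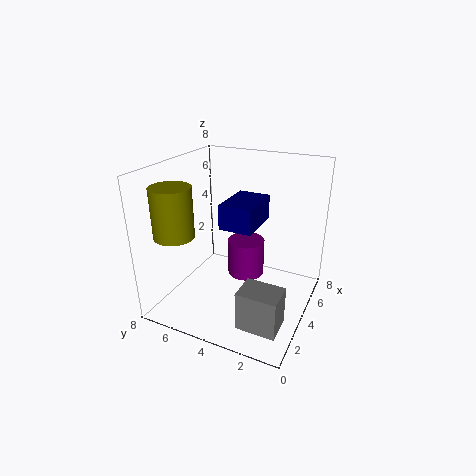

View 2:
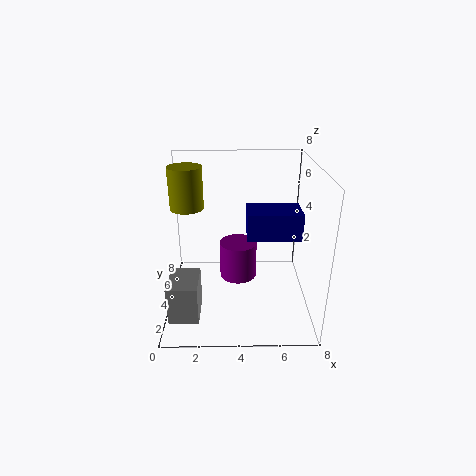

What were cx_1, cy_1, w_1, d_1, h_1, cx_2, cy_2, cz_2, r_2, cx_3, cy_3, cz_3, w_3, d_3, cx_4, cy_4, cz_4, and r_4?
cx_1 = 4.5
cy_1 = 3.5
w_1 = 3
d_1 = 2
h_1 = 1.5
cx_2 = 4
cy_2 = 3.5
cz_2 = 2
r_2 = 1
cx_3 = 0.5
cy_3 = 0.5
cz_3 = 1
w_3 = 1.5
d_3 = 2
cx_4 = 1
cy_4 = 6
cz_4 = 5
r_4 = 1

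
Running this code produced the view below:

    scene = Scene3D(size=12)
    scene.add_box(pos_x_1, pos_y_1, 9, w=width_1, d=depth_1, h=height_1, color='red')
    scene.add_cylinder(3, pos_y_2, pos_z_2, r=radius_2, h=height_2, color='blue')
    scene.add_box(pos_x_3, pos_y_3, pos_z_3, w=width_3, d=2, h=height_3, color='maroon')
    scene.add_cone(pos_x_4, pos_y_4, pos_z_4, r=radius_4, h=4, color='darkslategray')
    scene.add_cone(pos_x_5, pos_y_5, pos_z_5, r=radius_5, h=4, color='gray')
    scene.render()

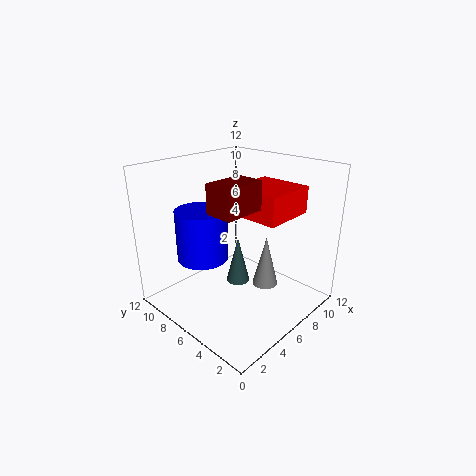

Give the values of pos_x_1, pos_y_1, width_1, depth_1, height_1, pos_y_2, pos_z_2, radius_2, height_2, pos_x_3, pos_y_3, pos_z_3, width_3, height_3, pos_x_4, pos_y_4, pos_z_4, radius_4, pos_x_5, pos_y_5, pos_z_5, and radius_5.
pos_x_1 = 4, pos_y_1 = 1, width_1 = 4, depth_1 = 4, height_1 = 2, pos_y_2 = 7, pos_z_2 = 5, radius_2 = 2, height_2 = 4, pos_x_3 = 1, pos_y_3 = 2, pos_z_3 = 10, width_3 = 3, height_3 = 2, pos_x_4 = 6, pos_y_4 = 6, pos_z_4 = 2, radius_4 = 1, pos_x_5 = 6, pos_y_5 = 3, pos_z_5 = 3, radius_5 = 1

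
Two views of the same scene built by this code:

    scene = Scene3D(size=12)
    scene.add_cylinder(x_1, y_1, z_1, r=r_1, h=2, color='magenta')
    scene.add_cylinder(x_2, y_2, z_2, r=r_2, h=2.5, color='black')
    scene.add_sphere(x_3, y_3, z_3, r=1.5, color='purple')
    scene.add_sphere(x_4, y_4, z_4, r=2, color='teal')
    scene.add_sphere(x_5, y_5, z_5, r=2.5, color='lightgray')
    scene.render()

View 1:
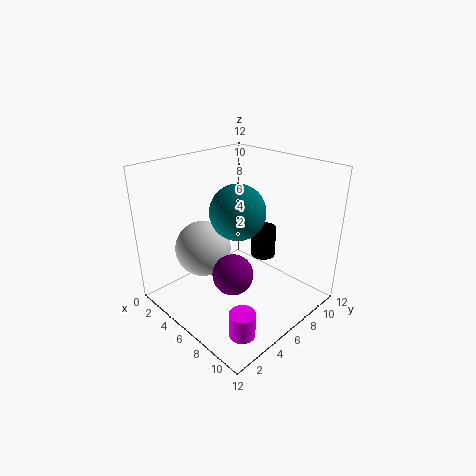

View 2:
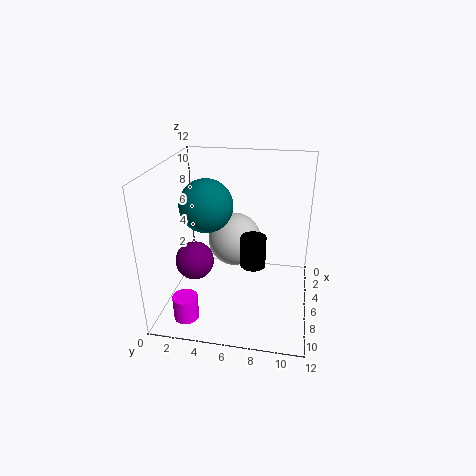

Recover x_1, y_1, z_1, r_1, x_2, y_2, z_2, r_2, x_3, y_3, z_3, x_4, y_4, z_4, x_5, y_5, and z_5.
x_1 = 10
y_1 = 2.5
z_1 = 0.5
r_1 = 1
x_2 = 7.5
y_2 = 7.5
z_2 = 4.5
r_2 = 1
x_3 = 8.5
y_3 = 3
z_3 = 5
x_4 = 8
y_4 = 4
z_4 = 9.5
x_5 = 2.5
y_5 = 5
z_5 = 4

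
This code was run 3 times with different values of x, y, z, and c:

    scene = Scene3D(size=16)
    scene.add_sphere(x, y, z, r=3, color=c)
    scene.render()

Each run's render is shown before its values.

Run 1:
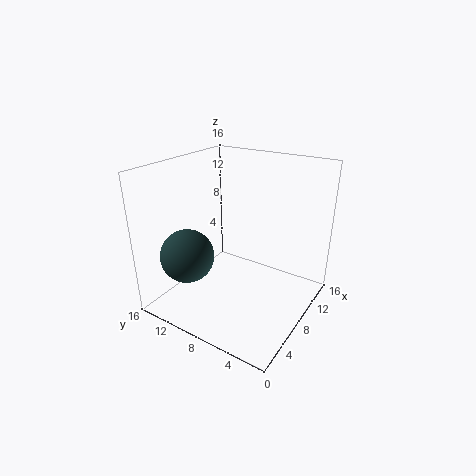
x = 4.5; y = 12.5; z = 6; c = 'darkslategray'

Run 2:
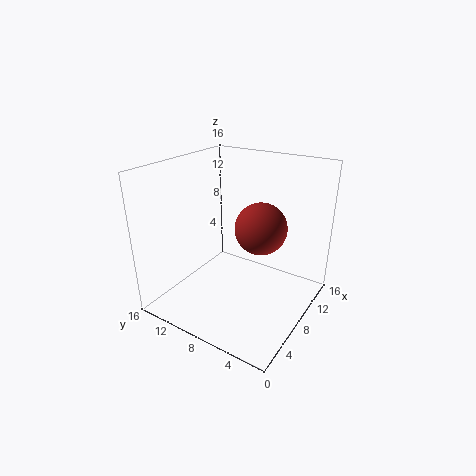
x = 10.5; y = 6.5; z = 8.5; c = 'brown'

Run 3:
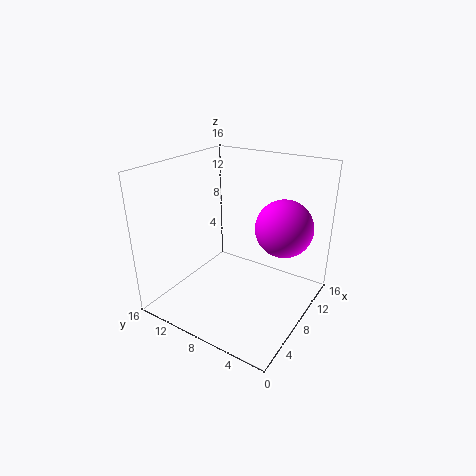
x = 9; y = 3; z = 10; c = 'magenta'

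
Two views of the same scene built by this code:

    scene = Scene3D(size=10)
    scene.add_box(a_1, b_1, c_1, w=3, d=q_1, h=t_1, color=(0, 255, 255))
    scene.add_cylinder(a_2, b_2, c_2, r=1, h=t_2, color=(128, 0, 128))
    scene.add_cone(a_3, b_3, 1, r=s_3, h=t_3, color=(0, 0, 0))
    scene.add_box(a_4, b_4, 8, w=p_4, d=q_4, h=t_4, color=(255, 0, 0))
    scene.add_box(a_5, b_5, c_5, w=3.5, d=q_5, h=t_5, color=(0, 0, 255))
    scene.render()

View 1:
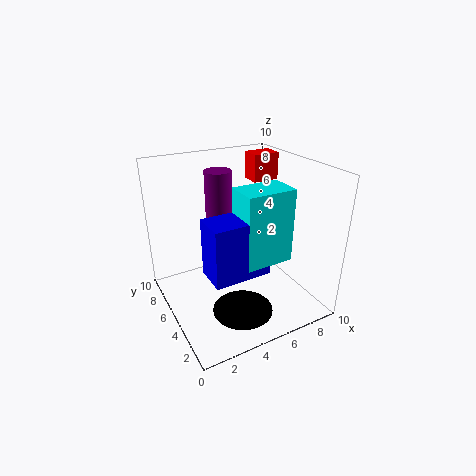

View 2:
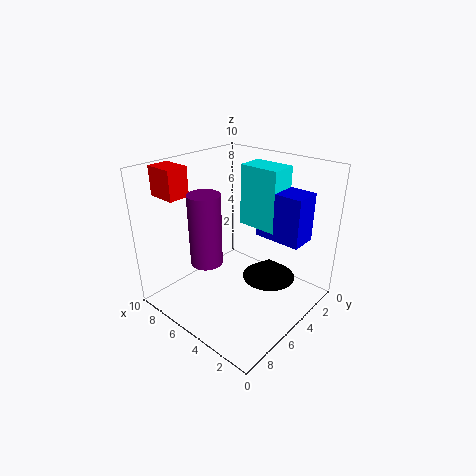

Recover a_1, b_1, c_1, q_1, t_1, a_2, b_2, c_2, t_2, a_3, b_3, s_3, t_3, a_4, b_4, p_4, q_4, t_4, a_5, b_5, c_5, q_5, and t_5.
a_1 = 3.5
b_1 = 1
c_1 = 5
q_1 = 2
t_1 = 4.5
a_2 = 5
b_2 = 8
c_2 = 4.5
t_2 = 4.5
a_3 = 4
b_3 = 2.5
s_3 = 2
t_3 = 1.5
a_4 = 7.5
b_4 = 7
p_4 = 2
q_4 = 1.5
t_4 = 2
a_5 = 1.5
b_5 = 1
c_5 = 4.5
q_5 = 2
t_5 = 3.5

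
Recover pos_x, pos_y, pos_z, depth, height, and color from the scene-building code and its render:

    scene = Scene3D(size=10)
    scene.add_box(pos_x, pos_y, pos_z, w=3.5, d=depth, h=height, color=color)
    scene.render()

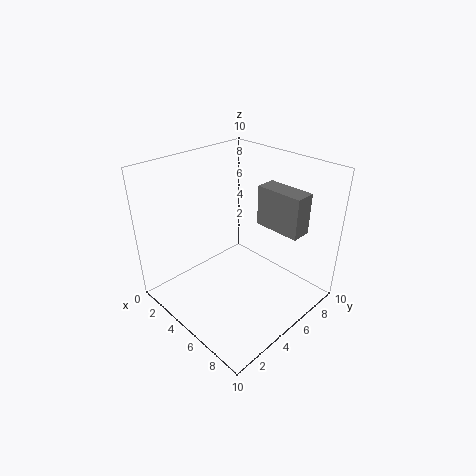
pos_x = 4.5, pos_y = 7.5, pos_z = 5, depth = 1.5, height = 3, color = 'gray'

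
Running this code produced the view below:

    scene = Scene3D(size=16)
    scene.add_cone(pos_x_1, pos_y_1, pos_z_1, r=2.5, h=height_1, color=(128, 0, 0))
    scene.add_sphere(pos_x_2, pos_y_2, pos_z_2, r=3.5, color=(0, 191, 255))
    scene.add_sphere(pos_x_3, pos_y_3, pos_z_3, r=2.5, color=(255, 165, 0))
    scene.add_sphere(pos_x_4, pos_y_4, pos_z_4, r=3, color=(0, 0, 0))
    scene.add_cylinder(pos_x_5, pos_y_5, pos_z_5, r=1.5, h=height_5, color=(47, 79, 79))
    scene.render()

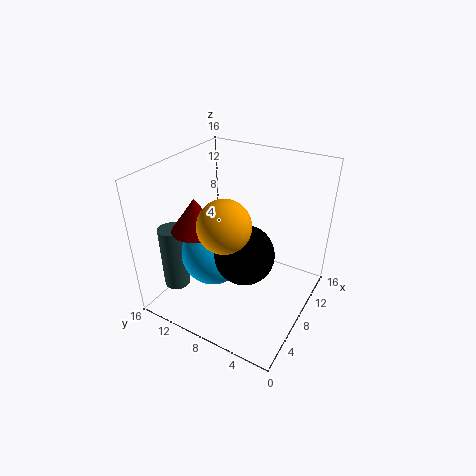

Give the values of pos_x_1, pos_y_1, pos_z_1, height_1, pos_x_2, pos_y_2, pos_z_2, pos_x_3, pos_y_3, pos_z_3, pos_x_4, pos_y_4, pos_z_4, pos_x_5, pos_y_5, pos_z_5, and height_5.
pos_x_1 = 4.5; pos_y_1 = 11; pos_z_1 = 10; height_1 = 3.5; pos_x_2 = 6; pos_y_2 = 10; pos_z_2 = 6.5; pos_x_3 = 3; pos_y_3 = 6.5; pos_z_3 = 12.5; pos_x_4 = 5; pos_y_4 = 5.5; pos_z_4 = 8.5; pos_x_5 = 4.5; pos_y_5 = 14.5; pos_z_5 = 1.5; height_5 = 7.5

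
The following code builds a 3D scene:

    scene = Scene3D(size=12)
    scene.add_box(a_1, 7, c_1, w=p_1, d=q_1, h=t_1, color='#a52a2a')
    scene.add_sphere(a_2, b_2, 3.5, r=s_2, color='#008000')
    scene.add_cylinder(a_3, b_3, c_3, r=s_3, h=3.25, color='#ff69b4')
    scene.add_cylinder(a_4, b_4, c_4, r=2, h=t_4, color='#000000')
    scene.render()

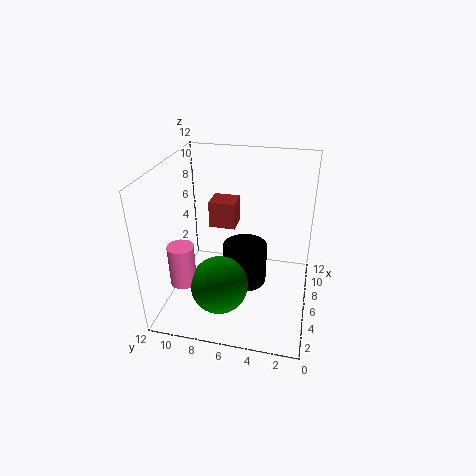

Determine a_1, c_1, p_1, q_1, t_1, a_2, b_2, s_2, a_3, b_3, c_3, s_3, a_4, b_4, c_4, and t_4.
a_1 = 9; c_1 = 5; p_1 = 2.25; q_1 = 2.5; t_1 = 2.5; a_2 = 2.75; b_2 = 6.75; s_2 = 2.25; a_3 = 2.25; b_3 = 9.5; c_3 = 3.75; s_3 = 1; a_4 = 7.75; b_4 = 5.75; c_4 = 0.5; t_4 = 3.75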